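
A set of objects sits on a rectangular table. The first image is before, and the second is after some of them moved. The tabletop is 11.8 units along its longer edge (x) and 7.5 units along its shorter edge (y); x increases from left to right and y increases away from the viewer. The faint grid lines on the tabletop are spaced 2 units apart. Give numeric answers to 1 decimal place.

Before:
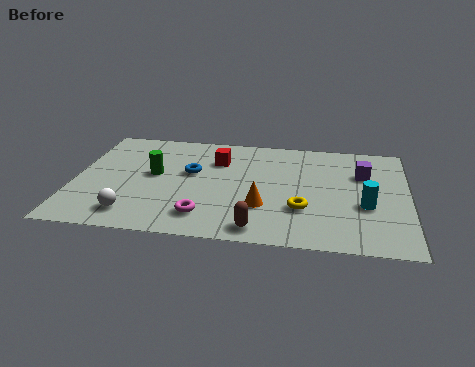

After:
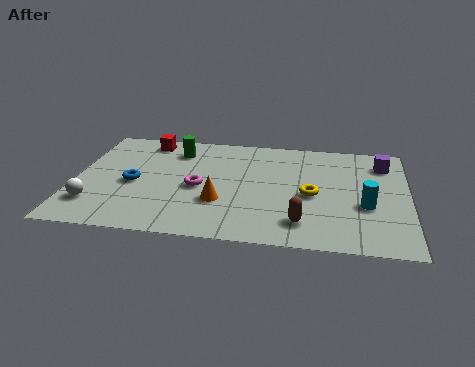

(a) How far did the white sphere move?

1.5

The white sphere moved from about (2.2, 1.3) to (0.8, 1.8), a distance of √(1.4² + 0.5²) ≈ 1.5.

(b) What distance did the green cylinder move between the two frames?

1.9

The green cylinder moved from about (2.8, 4.1) to (3.5, 5.9), a distance of √(0.7² + 1.8²) ≈ 1.9.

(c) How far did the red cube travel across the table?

2.8

From (5.0, 5.4) to (2.4, 6.5), the red cube covered √(2.6² + 1.1²) ≈ 2.8 units.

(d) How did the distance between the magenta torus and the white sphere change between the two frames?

+1.4

They were about 2.5 units apart before and 3.9 after — 1.4 units further apart.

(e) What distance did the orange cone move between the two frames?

1.5

The orange cone moved from about (6.7, 2.4) to (5.2, 2.5), a distance of √(1.5² + 0.1²) ≈ 1.5.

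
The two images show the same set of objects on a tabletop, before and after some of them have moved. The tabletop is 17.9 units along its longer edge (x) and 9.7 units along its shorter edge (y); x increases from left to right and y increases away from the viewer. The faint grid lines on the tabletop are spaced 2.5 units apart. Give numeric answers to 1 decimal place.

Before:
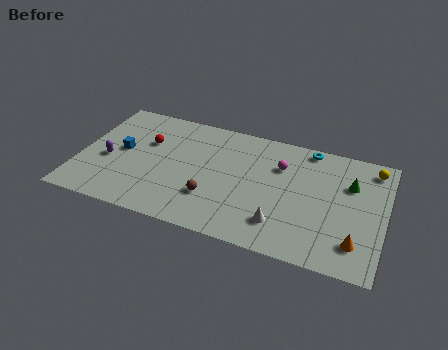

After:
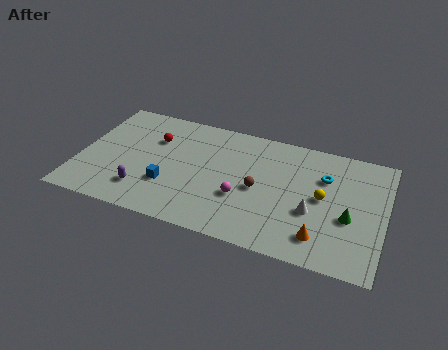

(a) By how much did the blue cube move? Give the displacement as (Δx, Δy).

(3.0, -2.0)

From the two frames, the blue cube sits at roughly (2.4, 5.1) before and (5.4, 3.1) after.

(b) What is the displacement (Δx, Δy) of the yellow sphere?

(-2.7, -3.3)

The yellow sphere was at about (17.0, 8.3) and moved to about (14.3, 5.0).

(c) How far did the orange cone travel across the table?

2.0

The orange cone moved from about (16.4, 2.1) to (14.4, 1.9), a distance of √(2.0² + 0.2²) ≈ 2.0.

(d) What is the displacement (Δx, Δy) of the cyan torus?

(1.1, -2.1)

From the two frames, the cyan torus sits at roughly (13.2, 8.8) before and (14.3, 6.7) after.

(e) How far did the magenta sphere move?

3.9

From (11.7, 6.8) to (9.7, 3.5), the magenta sphere covered √(2.0² + 3.3²) ≈ 3.9 units.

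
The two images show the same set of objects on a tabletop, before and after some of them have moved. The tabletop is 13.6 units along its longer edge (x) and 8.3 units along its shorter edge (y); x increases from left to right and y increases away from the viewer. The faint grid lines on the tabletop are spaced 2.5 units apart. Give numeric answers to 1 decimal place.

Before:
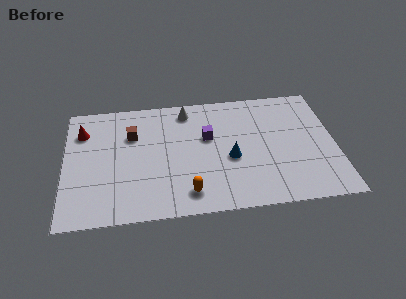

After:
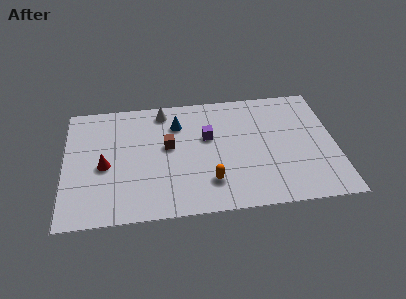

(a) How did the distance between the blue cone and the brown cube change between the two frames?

-3.8

The distance was about 5.4 in the first image and 1.6 in the second, so they moved 3.8 units closer together.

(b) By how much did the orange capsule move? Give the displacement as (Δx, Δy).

(1.1, 0.6)

From the two frames, the orange capsule sits at roughly (6.1, 1.4) before and (7.2, 2.0) after.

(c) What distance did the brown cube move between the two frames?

2.1

From (3.4, 5.7) to (5.2, 4.7), the brown cube covered √(1.8² + 1.0²) ≈ 2.1 units.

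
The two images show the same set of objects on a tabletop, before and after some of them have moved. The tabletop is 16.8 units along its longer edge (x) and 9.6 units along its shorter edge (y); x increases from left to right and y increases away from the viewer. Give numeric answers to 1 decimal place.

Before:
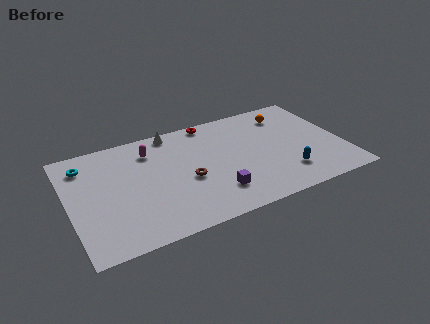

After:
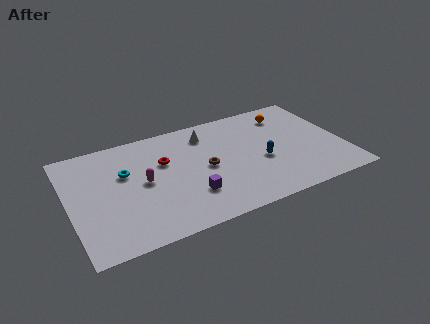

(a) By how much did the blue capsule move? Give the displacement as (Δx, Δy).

(-1.3, 1.7)

The blue capsule started near (13.0, 2.3) and ended near (11.7, 4.0).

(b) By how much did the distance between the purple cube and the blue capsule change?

+0.4

The distance was about 4.4 in the first image and 4.8 in the second, so they moved 0.4 units further apart.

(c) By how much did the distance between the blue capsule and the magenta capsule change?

-2.1

They were about 9.4 units apart before and 7.3 after — 2.1 units closer together.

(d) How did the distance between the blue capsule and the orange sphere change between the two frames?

-1.2

The distance was about 5.5 in the first image and 4.3 in the second, so they moved 1.2 units closer together.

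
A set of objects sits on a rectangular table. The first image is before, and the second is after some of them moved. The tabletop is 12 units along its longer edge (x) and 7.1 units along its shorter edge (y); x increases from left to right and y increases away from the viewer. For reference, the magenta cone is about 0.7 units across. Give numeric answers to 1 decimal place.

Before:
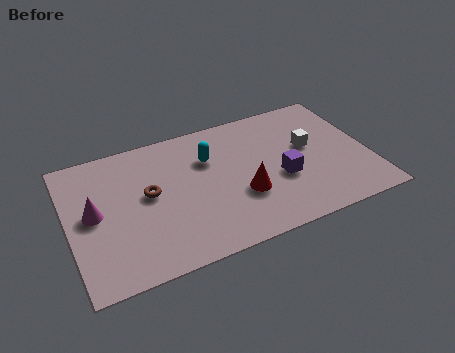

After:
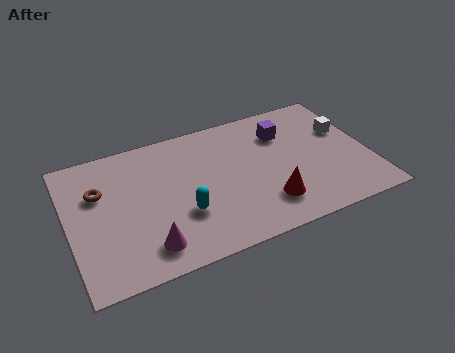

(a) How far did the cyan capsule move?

2.8

From (5.7, 4.9) to (4.4, 2.4), the cyan capsule covered √(1.3² + 2.5²) ≈ 2.8 units.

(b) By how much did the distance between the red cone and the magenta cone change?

-1.1

They were about 5.9 units apart before and 4.8 after — 1.1 units closer together.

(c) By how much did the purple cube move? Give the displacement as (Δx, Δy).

(0.4, 2.4)

The purple cube started near (8.4, 2.8) and ended near (8.8, 5.2).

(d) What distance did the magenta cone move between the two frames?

3.1

The magenta cone was near (1.0, 3.7) before and (2.9, 1.3) after, so it travelled √(1.9² + 2.4²) ≈ 3.1 units.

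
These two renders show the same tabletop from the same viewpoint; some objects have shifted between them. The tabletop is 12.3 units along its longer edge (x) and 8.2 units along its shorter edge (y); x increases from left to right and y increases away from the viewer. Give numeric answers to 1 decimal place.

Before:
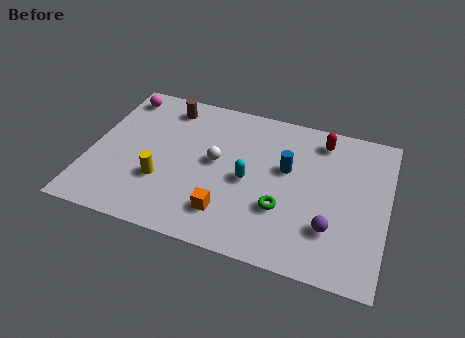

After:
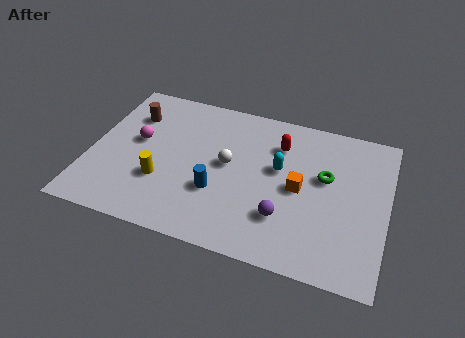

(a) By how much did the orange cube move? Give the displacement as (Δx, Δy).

(2.8, 2.2)

From the two frames, the orange cube sits at roughly (5.9, 1.8) before and (8.7, 4.0) after.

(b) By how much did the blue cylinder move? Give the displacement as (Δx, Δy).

(-2.7, -2.1)

The blue cylinder started near (8.1, 4.9) and ended near (5.4, 2.8).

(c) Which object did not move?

the yellow cylinder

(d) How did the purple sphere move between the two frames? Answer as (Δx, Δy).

(-1.9, 0.0)

The purple sphere started near (10.1, 2.3) and ended near (8.2, 2.3).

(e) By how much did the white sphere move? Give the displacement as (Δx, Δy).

(0.5, 0.0)

From the two frames, the white sphere sits at roughly (5.2, 4.4) before and (5.7, 4.4) after.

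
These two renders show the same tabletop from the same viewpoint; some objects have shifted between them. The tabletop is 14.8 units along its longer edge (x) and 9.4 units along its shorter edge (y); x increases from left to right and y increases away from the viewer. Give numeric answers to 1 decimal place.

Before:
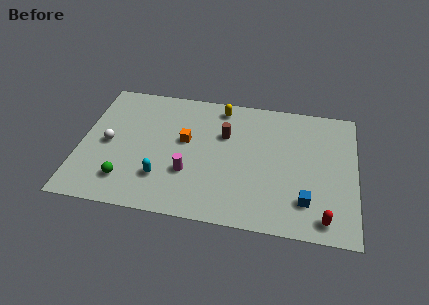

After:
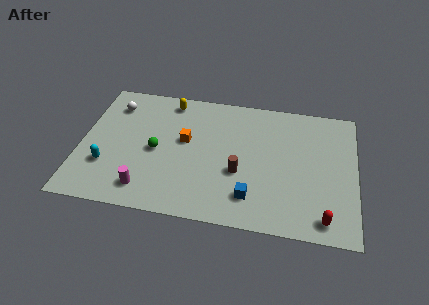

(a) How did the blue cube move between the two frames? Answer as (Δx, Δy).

(-2.9, -0.2)

The blue cube was at about (12.2, 2.2) and moved to about (9.3, 2.0).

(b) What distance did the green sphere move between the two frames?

2.8

The green sphere was near (2.6, 2.0) before and (4.1, 4.4) after, so it travelled √(1.5² + 2.4²) ≈ 2.8 units.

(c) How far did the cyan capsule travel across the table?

3.0

From (4.5, 2.5) to (1.5, 2.9), the cyan capsule covered √(3.0² + 0.4²) ≈ 3.0 units.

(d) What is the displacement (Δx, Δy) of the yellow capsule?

(-2.8, 0.0)

The yellow capsule started near (7.4, 8.2) and ended near (4.6, 8.2).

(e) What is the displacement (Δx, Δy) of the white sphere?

(0.1, 2.9)

The white sphere was at about (1.5, 4.5) and moved to about (1.6, 7.4).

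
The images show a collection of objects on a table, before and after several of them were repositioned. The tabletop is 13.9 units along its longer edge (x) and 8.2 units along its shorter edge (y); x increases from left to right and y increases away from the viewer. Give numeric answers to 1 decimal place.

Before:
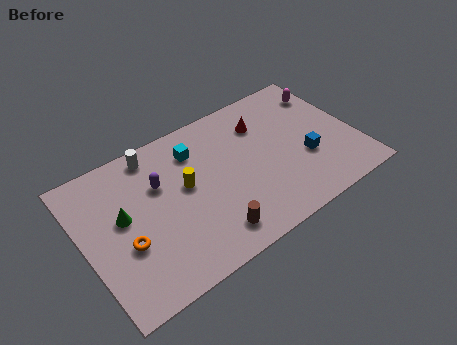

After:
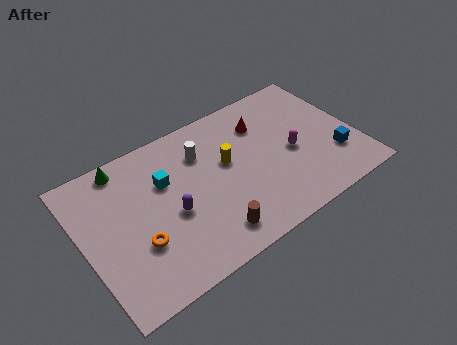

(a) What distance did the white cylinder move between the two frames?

2.6

From (4.0, 7.2) to (6.3, 6.0), the white cylinder covered √(2.3² + 1.2²) ≈ 2.6 units.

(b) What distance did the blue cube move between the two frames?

1.5

The blue cube was near (11.2, 3.0) before and (12.6, 2.4) after, so it travelled √(1.4² + 0.6²) ≈ 1.5 units.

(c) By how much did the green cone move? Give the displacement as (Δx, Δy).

(0.5, 2.7)

The green cone started near (2.0, 4.6) and ended near (2.5, 7.3).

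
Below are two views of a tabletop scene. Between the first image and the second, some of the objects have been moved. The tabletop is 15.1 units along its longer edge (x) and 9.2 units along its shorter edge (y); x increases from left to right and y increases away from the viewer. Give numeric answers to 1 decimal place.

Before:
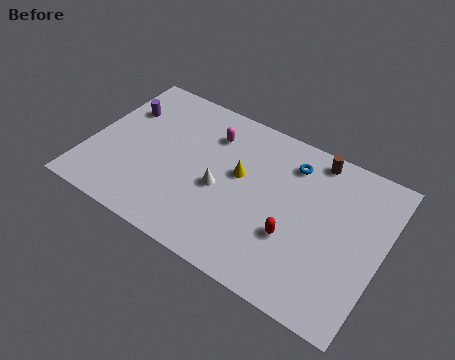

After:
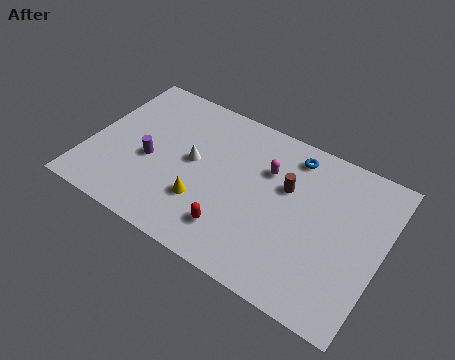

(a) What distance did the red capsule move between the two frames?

3.1

The red capsule was near (10.8, 3.2) before and (7.9, 2.0) after, so it travelled √(2.9² + 1.2²) ≈ 3.1 units.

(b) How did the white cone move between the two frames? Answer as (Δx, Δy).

(-1.6, 0.9)

The white cone was at about (6.9, 4.0) and moved to about (5.3, 4.9).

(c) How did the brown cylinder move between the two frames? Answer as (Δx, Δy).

(-1.1, -2.4)

The brown cylinder was at about (11.2, 8.2) and moved to about (10.1, 5.8).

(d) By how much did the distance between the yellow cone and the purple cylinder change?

-3.3

They were about 6.5 units apart before and 3.2 after — 3.3 units closer together.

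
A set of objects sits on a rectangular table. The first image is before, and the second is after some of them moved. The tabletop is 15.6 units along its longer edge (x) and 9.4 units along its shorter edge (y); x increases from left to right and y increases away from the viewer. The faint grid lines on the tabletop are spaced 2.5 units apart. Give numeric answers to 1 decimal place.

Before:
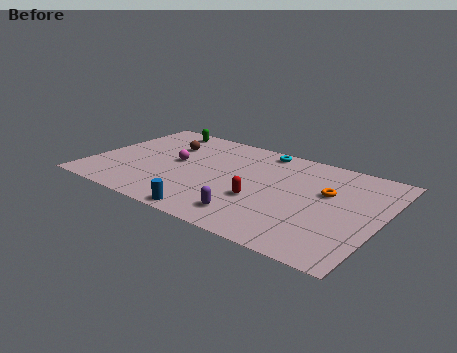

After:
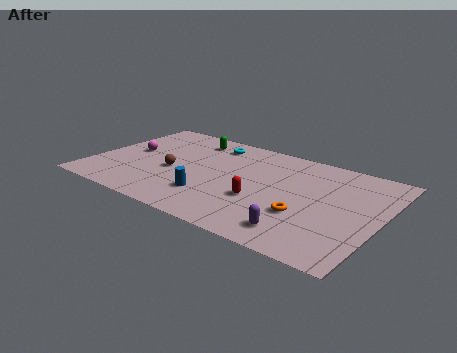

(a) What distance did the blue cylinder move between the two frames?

1.7

The blue cylinder moved from about (7.2, 0.8) to (6.8, 2.5), a distance of √(0.4² + 1.7²) ≈ 1.7.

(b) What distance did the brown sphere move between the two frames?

2.7

From (3.6, 6.6) to (4.4, 4.0), the brown sphere covered √(0.8² + 2.6²) ≈ 2.7 units.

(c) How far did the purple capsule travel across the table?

2.6

From (9.2, 1.7) to (11.8, 1.6), the purple capsule covered √(2.6² + 0.1²) ≈ 2.6 units.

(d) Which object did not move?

the red capsule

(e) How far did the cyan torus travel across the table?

2.8

From (8.6, 8.4) to (5.9, 7.8), the cyan torus covered √(2.7² + 0.6²) ≈ 2.8 units.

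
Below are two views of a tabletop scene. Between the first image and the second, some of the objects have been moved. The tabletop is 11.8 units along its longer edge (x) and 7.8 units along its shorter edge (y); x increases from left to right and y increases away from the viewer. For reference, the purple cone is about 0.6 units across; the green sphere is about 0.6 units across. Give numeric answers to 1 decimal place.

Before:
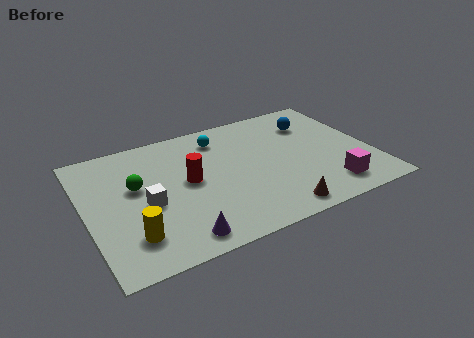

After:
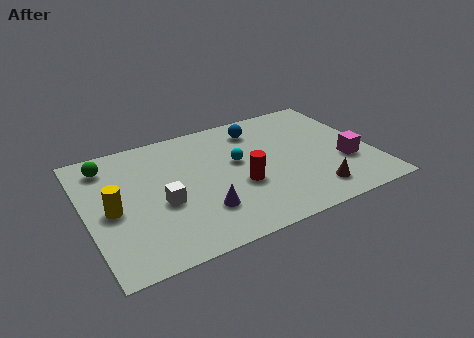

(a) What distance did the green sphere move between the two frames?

2.1

The green sphere was near (2.1, 4.6) before and (1.1, 6.4) after, so it travelled √(1.0² + 1.8²) ≈ 2.1 units.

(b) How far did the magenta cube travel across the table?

1.6

The magenta cube was near (9.7, 1.4) before and (10.6, 2.7) after, so it travelled √(0.9² + 1.3²) ≈ 1.6 units.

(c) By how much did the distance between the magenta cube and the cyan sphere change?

-1.6

The distance was about 6.3 in the first image and 4.7 in the second, so they moved 1.6 units closer together.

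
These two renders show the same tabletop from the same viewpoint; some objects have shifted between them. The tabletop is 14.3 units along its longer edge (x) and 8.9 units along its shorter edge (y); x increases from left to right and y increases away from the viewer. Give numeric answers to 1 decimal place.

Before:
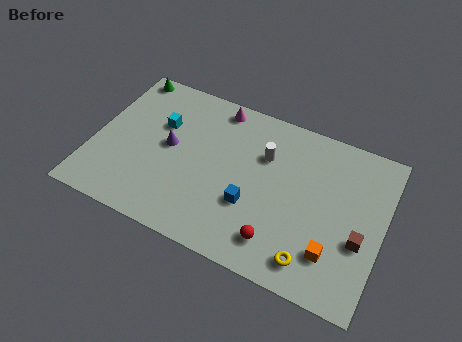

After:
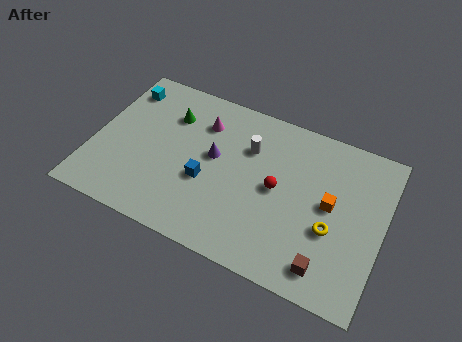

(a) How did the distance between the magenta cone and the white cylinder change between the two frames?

-0.7

They were about 3.2 units apart before and 2.5 after — 0.7 units closer together.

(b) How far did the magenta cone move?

1.3

From (5.7, 7.9) to (5.1, 6.7), the magenta cone covered √(0.6² + 1.2²) ≈ 1.3 units.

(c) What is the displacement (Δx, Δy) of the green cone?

(2.5, -1.6)

From the two frames, the green cone sits at roughly (1.0, 8.1) before and (3.5, 6.5) after.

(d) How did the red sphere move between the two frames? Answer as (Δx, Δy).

(-0.4, 2.8)

The red sphere was at about (9.5, 1.7) and moved to about (9.1, 4.5).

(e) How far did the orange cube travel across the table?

2.5

From (12.1, 2.2) to (11.7, 4.7), the orange cube covered √(0.4² + 2.5²) ≈ 2.5 units.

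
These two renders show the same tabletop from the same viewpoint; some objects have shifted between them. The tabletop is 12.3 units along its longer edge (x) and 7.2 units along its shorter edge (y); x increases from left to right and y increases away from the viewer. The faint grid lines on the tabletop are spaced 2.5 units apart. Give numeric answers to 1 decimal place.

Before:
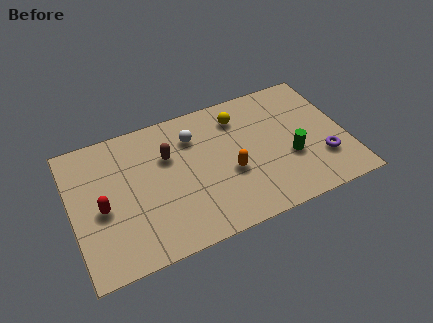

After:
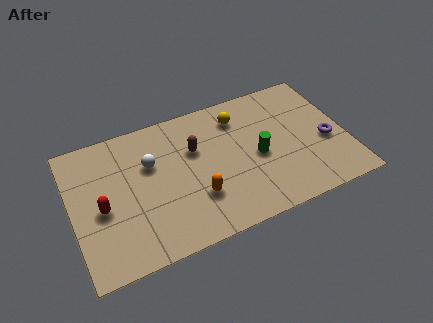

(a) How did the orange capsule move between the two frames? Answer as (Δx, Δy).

(-1.6, -0.7)

The orange capsule started near (7.0, 2.9) and ended near (5.4, 2.2).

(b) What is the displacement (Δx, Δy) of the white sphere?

(-2.0, -0.7)

From the two frames, the white sphere sits at roughly (5.6, 5.4) before and (3.6, 4.7) after.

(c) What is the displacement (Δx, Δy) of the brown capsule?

(1.2, -0.1)

The brown capsule started near (4.4, 4.8) and ended near (5.6, 4.7).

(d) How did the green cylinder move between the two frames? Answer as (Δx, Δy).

(-1.4, 0.6)

The green cylinder started near (9.7, 2.7) and ended near (8.3, 3.3).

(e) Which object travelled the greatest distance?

the white sphere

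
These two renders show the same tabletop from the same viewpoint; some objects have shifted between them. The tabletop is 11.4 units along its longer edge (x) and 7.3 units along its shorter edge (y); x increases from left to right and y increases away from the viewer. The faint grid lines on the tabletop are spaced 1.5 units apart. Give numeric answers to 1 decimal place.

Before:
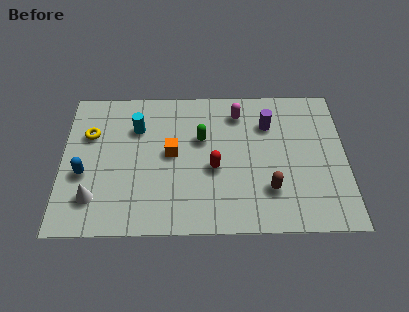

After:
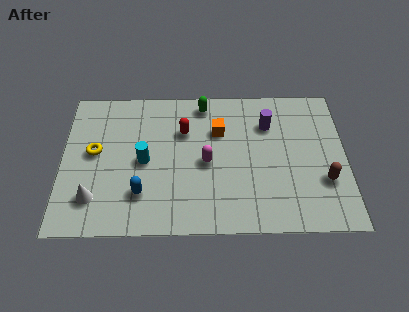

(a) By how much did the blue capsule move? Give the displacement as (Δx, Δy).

(2.3, -1.0)

The blue capsule was at about (0.9, 2.9) and moved to about (3.2, 1.9).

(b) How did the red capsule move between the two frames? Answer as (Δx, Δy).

(-1.2, 1.9)

From the two frames, the red capsule sits at roughly (6.1, 3.1) before and (4.9, 5.0) after.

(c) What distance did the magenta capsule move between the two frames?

2.8

The magenta capsule was near (7.1, 5.9) before and (5.8, 3.4) after, so it travelled √(1.3² + 2.5²) ≈ 2.8 units.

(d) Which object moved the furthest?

the magenta capsule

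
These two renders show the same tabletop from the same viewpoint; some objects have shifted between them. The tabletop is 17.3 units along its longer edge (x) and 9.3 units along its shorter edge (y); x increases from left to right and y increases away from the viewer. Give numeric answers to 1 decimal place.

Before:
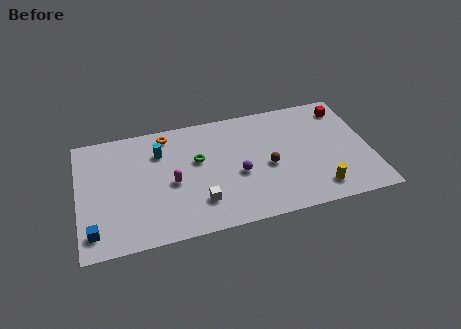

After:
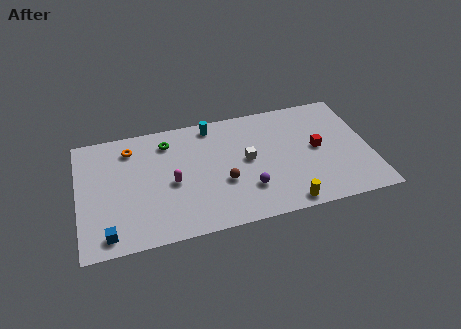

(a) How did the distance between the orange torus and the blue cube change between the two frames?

-1.5

They were about 8.0 units apart before and 6.5 after — 1.5 units closer together.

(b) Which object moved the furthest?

the white cube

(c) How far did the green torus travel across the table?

2.5

The green torus was near (7.1, 5.6) before and (5.4, 7.5) after, so it travelled √(1.7² + 1.9²) ≈ 2.5 units.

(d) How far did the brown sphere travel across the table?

2.8

The brown sphere was near (11.2, 4.1) before and (8.5, 3.5) after, so it travelled √(2.7² + 0.6²) ≈ 2.8 units.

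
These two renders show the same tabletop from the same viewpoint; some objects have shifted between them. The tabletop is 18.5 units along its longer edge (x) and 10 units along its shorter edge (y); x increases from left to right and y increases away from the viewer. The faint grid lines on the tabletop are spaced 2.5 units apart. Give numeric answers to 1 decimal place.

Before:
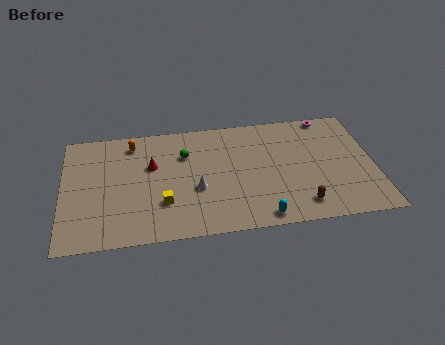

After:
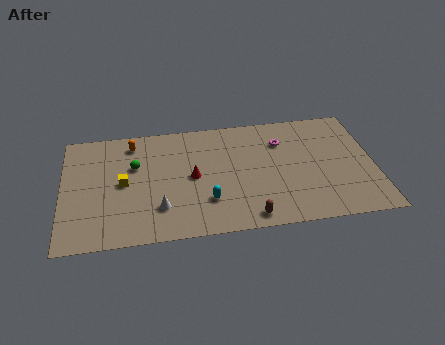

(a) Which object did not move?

the orange capsule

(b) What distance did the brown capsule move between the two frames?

3.2

The brown capsule moved from about (14.0, 1.7) to (10.9, 1.1), a distance of √(3.1² + 0.6²) ≈ 3.2.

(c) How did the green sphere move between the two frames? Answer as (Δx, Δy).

(-3.0, -0.6)

From the two frames, the green sphere sits at roughly (7.3, 7.0) before and (4.3, 6.4) after.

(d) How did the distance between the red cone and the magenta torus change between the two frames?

-5.2

The distance was about 11.1 in the first image and 5.9 in the second, so they moved 5.2 units closer together.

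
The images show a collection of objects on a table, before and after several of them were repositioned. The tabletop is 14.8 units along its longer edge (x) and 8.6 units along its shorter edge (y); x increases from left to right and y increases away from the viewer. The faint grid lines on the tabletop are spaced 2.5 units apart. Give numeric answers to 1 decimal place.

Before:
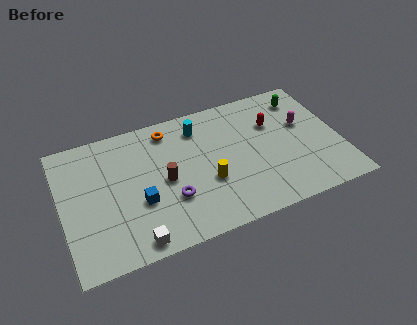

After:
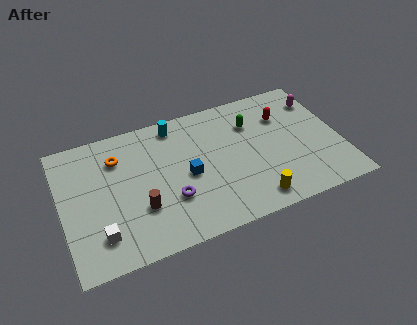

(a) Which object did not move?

the purple torus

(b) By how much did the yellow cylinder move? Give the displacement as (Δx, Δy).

(2.2, -2.0)

The yellow cylinder started near (7.6, 3.2) and ended near (9.8, 1.2).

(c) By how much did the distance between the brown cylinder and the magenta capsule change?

+3.0

Before: roughly 7.7 units apart; after: 10.7. That's 3.0 units further apart.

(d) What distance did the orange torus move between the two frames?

2.9

From (5.9, 7.3) to (3.1, 6.4), the orange torus covered √(2.8² + 0.9²) ≈ 2.9 units.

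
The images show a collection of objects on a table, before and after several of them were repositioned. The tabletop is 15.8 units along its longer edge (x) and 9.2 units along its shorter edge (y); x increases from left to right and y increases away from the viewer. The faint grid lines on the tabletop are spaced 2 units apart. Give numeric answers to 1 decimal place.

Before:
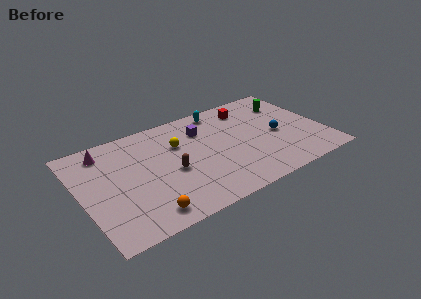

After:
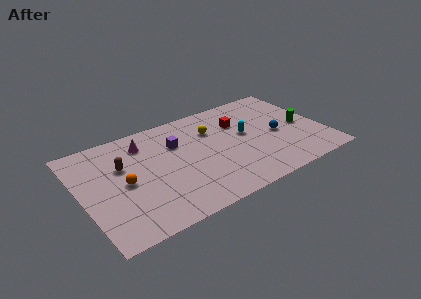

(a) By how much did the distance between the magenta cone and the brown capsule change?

-3.2

The distance was about 5.3 in the first image and 2.1 in the second, so they moved 3.2 units closer together.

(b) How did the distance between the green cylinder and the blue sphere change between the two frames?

-1.3

They were about 3.0 units apart before and 1.7 after — 1.3 units closer together.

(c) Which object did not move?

the blue sphere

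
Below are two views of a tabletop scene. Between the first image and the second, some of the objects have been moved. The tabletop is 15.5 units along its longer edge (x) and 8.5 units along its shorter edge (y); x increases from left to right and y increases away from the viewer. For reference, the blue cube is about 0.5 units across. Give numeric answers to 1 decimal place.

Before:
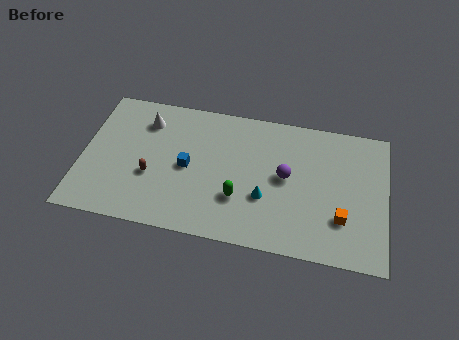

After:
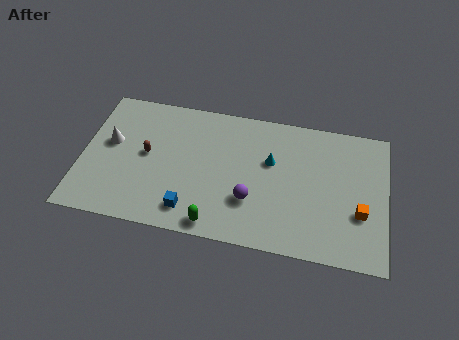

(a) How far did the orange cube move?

1.0

From (13.3, 2.5) to (14.2, 3.0), the orange cube covered √(0.9² + 0.5²) ≈ 1.0 units.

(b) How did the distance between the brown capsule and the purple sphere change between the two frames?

-1.2

Before: roughly 6.9 units apart; after: 5.7. That's 1.2 units closer together.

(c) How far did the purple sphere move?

2.5

The purple sphere was near (10.4, 4.5) before and (8.7, 2.7) after, so it travelled √(1.7² + 1.8²) ≈ 2.5 units.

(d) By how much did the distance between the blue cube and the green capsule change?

-1.6

They were about 3.0 units apart before and 1.4 after — 1.6 units closer together.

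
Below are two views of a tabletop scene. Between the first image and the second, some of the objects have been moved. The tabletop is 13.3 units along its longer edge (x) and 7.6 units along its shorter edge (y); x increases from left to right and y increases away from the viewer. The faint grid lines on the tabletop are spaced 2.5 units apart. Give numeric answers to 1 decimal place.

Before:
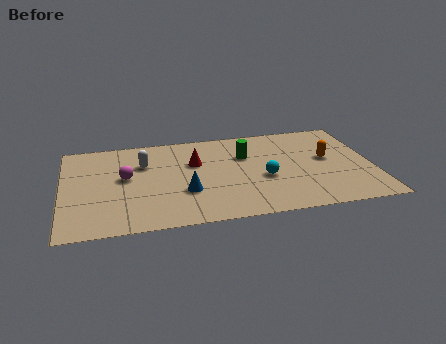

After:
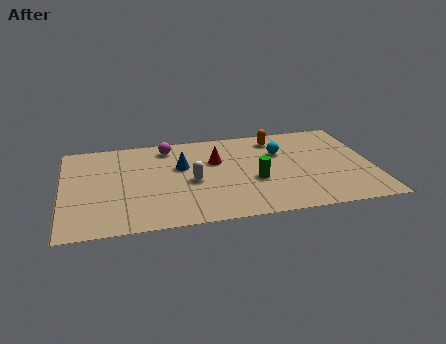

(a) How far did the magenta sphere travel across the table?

2.9

From (2.7, 4.2) to (4.6, 6.4), the magenta sphere covered √(1.9² + 2.2²) ≈ 2.9 units.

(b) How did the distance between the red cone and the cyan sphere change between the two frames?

-0.6

They were about 3.4 units apart before and 2.8 after — 0.6 units closer together.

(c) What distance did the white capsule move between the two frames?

2.7

The white capsule moved from about (3.5, 5.2) to (5.5, 3.4), a distance of √(2.0² + 1.8²) ≈ 2.7.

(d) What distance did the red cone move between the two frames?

0.9

The red cone moved from about (5.7, 4.9) to (6.6, 4.9), a distance of √(0.9² + 0.0²) ≈ 0.9.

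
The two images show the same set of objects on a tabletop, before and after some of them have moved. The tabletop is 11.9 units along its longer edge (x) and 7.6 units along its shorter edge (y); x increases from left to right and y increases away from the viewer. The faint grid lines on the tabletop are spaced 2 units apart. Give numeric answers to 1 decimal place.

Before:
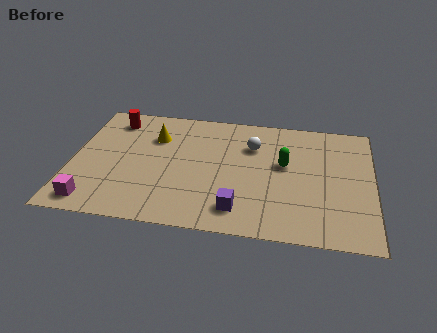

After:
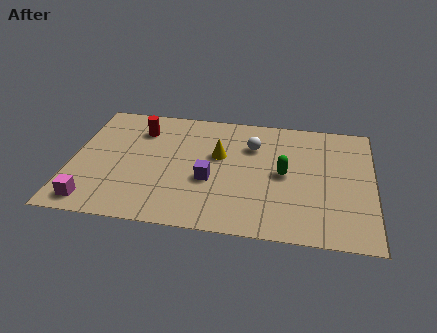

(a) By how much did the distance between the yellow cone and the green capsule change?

-2.6

They were about 5.3 units apart before and 2.7 after — 2.6 units closer together.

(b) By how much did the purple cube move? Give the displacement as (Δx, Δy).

(-1.2, 1.6)

The purple cube was at about (6.7, 1.4) and moved to about (5.5, 3.0).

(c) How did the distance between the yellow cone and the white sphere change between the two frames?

-2.4

Before: roughly 3.9 units apart; after: 1.5. That's 2.4 units closer together.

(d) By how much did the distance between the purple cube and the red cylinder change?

-3.1

They were about 7.1 units apart before and 4.0 after — 3.1 units closer together.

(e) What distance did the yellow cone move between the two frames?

2.7

From (3.2, 5.4) to (5.8, 4.6), the yellow cone covered √(2.6² + 0.8²) ≈ 2.7 units.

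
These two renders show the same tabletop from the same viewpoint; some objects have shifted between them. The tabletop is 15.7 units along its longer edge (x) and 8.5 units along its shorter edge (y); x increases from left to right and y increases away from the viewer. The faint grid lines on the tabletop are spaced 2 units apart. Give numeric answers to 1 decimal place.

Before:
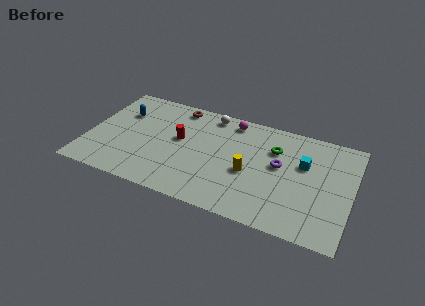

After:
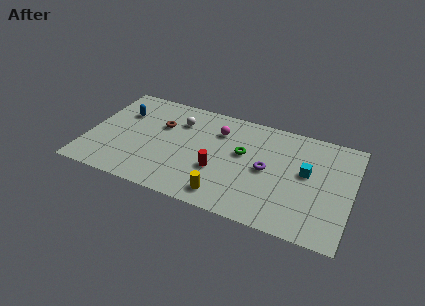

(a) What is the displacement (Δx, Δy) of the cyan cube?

(0.2, -0.6)

From the two frames, the cyan cube sits at roughly (12.8, 5.4) before and (13.0, 4.8) after.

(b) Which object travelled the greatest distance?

the red cylinder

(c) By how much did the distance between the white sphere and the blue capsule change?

-2.0

The distance was about 5.4 in the first image and 3.4 in the second, so they moved 2.0 units closer together.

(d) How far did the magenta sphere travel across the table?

1.3

The magenta sphere moved from about (8.3, 7.4) to (7.6, 6.3), a distance of √(0.7² + 1.1²) ≈ 1.3.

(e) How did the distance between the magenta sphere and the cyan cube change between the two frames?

+0.7

Before: roughly 4.9 units apart; after: 5.6. That's 0.7 units further apart.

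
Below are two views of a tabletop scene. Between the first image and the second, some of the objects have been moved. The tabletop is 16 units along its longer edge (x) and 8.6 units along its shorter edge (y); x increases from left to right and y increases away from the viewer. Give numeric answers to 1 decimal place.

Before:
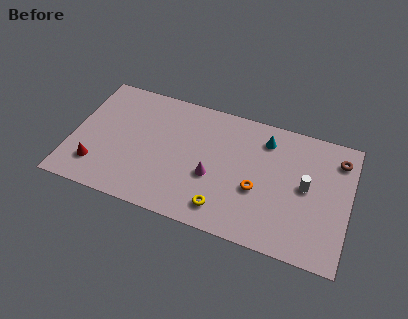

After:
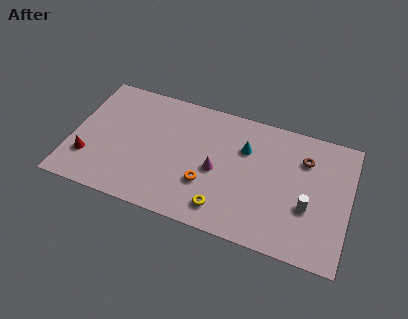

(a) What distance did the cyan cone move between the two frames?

1.5

The cyan cone moved from about (11.0, 6.9) to (9.9, 5.9), a distance of √(1.1² + 1.0²) ≈ 1.5.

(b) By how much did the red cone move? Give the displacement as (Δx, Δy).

(-0.5, 0.4)

The red cone started near (1.6, 2.0) and ended near (1.1, 2.4).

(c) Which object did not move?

the yellow torus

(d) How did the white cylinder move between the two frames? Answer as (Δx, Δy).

(0.2, -1.3)

The white cylinder started near (13.5, 4.5) and ended near (13.7, 3.2).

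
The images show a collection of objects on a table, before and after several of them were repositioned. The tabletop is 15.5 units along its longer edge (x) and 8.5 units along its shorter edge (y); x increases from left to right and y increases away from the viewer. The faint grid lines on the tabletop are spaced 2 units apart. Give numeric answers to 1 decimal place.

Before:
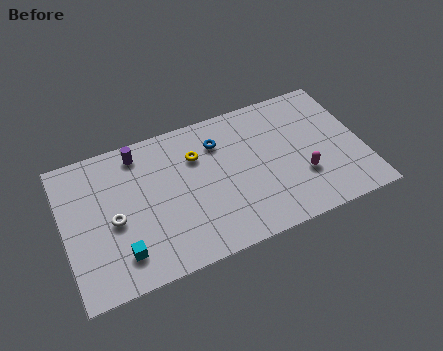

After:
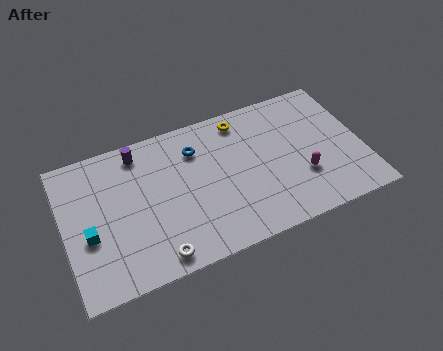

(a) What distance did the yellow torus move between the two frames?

2.8

The yellow torus was near (7.0, 6.0) before and (9.5, 7.3) after, so it travelled √(2.5² + 1.3²) ≈ 2.8 units.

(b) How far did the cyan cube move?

2.2

From (2.7, 1.8) to (1.2, 3.4), the cyan cube covered √(1.5² + 1.6²) ≈ 2.2 units.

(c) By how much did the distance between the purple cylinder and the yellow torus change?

+2.2

The distance was about 3.2 in the first image and 5.4 in the second, so they moved 2.2 units further apart.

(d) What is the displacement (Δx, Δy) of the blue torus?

(-1.2, 0.0)

The blue torus started near (8.2, 6.4) and ended near (7.0, 6.4).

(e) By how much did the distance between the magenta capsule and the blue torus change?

+0.9

They were about 5.4 units apart before and 6.3 after — 0.9 units further apart.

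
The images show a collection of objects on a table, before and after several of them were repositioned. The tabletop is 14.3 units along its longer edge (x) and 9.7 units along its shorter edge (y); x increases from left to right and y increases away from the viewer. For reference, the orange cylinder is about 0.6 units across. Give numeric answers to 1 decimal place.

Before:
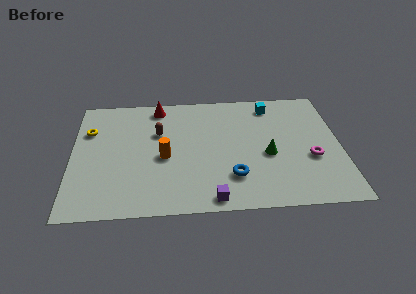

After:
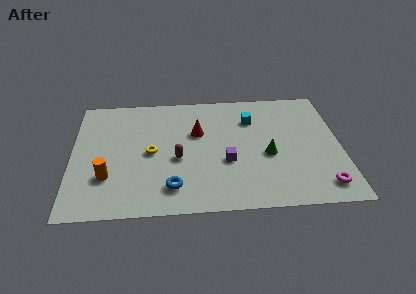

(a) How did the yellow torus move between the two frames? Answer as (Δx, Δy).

(3.3, -2.0)

From the two frames, the yellow torus sits at roughly (0.9, 6.7) before and (4.2, 4.7) after.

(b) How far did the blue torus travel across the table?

3.3

The blue torus moved from about (8.5, 2.5) to (5.3, 1.9), a distance of √(3.2² + 0.6²) ≈ 3.3.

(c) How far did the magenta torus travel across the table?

2.3

The magenta torus moved from about (12.7, 3.7) to (13.2, 1.5), a distance of √(0.5² + 2.2²) ≈ 2.3.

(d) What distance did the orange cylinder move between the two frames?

3.3

The orange cylinder was near (4.9, 4.3) before and (1.9, 2.9) after, so it travelled √(3.0² + 1.4²) ≈ 3.3 units.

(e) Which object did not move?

the green cone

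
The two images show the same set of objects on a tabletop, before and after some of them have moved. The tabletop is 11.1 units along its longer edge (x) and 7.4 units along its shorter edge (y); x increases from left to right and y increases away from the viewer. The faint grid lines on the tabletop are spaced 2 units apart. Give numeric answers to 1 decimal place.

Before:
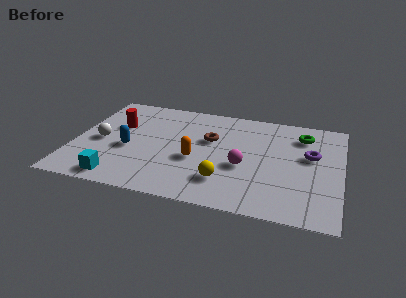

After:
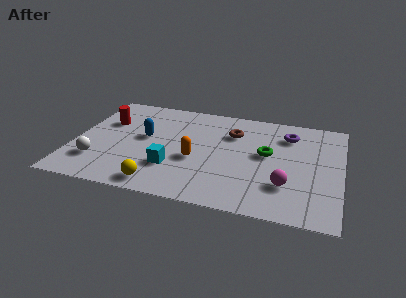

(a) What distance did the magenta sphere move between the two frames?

2.0

The magenta sphere was near (7.1, 3.0) before and (8.9, 2.1) after, so it travelled √(1.8² + 0.9²) ≈ 2.0 units.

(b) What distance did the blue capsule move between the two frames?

1.2

The blue capsule was near (2.3, 3.1) before and (2.9, 4.1) after, so it travelled √(0.6² + 1.0²) ≈ 1.2 units.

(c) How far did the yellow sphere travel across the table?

2.8

The yellow sphere moved from about (6.4, 1.8) to (3.8, 0.9), a distance of √(2.6² + 0.9²) ≈ 2.8.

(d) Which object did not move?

the orange capsule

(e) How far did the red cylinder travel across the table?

0.5

From (1.7, 4.7) to (1.2, 4.9), the red cylinder covered √(0.5² + 0.2²) ≈ 0.5 units.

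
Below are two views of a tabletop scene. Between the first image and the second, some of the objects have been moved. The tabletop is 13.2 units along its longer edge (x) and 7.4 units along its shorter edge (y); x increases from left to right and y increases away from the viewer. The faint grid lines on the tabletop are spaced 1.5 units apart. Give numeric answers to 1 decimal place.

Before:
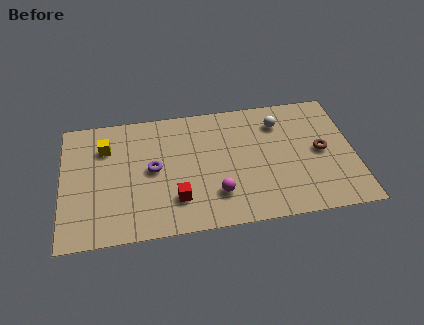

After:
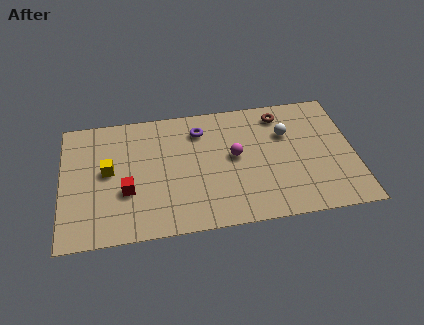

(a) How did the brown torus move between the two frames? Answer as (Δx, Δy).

(-1.7, 2.5)

The brown torus started near (11.7, 3.7) and ended near (10.0, 6.2).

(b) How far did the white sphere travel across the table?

0.8

The white sphere moved from about (9.9, 5.7) to (10.2, 5.0), a distance of √(0.3² + 0.7²) ≈ 0.8.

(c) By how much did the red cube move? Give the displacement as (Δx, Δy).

(-2.2, 0.8)

The red cube was at about (5.1, 1.9) and moved to about (2.9, 2.7).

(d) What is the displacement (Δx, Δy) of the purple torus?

(2.2, 2.0)

The purple torus started near (4.1, 3.8) and ended near (6.3, 5.8).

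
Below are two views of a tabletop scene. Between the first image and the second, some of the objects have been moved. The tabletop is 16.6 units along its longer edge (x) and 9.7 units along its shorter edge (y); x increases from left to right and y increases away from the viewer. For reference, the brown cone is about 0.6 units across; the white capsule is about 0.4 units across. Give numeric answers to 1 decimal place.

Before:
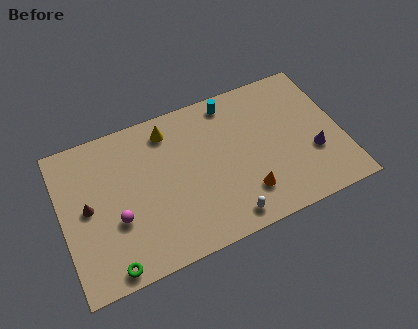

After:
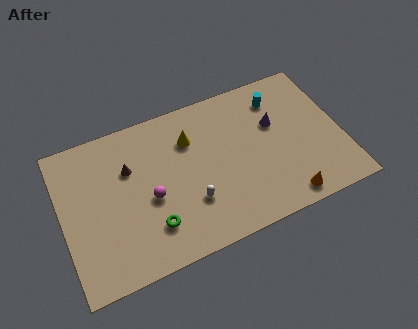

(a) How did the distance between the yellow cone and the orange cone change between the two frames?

+0.7

They were about 7.0 units apart before and 7.7 after — 0.7 units further apart.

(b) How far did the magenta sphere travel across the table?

2.1

From (3.1, 3.6) to (5.1, 4.2), the magenta sphere covered √(2.0² + 0.6²) ≈ 2.1 units.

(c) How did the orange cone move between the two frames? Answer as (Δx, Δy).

(2.2, -1.2)

From the two frames, the orange cone sits at roughly (10.6, 2.3) before and (12.8, 1.1) after.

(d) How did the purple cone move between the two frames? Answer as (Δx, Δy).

(-2.0, 2.7)

The purple cone was at about (14.8, 3.4) and moved to about (12.8, 6.1).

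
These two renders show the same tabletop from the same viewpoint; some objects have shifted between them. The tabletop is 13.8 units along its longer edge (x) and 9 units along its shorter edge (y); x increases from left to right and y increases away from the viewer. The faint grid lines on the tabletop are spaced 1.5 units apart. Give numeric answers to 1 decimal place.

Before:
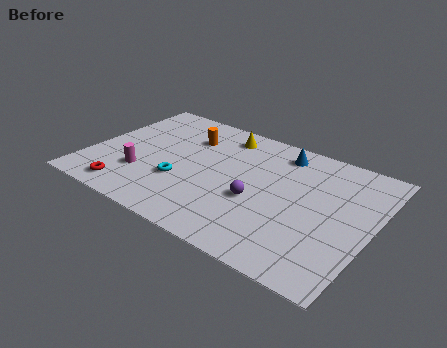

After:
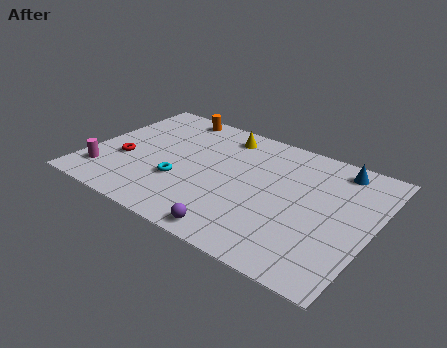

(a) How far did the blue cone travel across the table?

2.8

The blue cone was near (8.9, 7.6) before and (11.7, 7.8) after, so it travelled √(2.8² + 0.2²) ≈ 2.8 units.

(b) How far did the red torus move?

2.3

The red torus was near (2.4, 1.2) before and (1.8, 3.4) after, so it travelled √(0.6² + 2.2²) ≈ 2.3 units.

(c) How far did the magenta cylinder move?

1.9

From (2.8, 2.7) to (1.1, 1.9), the magenta cylinder covered √(1.7² + 0.8²) ≈ 1.9 units.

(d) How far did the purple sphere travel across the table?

2.7

The purple sphere was near (8.4, 3.6) before and (7.9, 0.9) after, so it travelled √(0.5² + 2.7²) ≈ 2.7 units.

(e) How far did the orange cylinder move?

1.9

The orange cylinder moved from about (4.4, 6.6) to (3.3, 8.1), a distance of √(1.1² + 1.5²) ≈ 1.9.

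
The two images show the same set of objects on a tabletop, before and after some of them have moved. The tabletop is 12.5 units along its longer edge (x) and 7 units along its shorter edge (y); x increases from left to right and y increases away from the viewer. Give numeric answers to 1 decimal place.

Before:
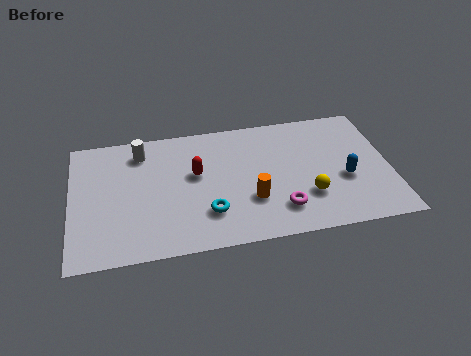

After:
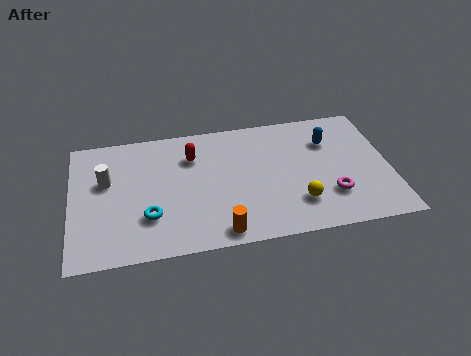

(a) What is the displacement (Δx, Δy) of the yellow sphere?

(-0.4, -0.3)

From the two frames, the yellow sphere sits at roughly (9.2, 2.1) before and (8.8, 1.8) after.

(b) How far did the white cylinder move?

2.0

From (2.8, 5.7) to (1.4, 4.3), the white cylinder covered √(1.4² + 1.4²) ≈ 2.0 units.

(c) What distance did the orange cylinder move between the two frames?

2.0

The orange cylinder was near (7.0, 2.3) before and (5.7, 0.8) after, so it travelled √(1.3² + 1.5²) ≈ 2.0 units.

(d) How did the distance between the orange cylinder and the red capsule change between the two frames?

+1.6

The distance was about 2.8 in the first image and 4.4 in the second, so they moved 1.6 units further apart.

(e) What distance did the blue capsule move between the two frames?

2.3

The blue capsule was near (10.7, 2.8) before and (10.2, 5.0) after, so it travelled √(0.5² + 2.2²) ≈ 2.3 units.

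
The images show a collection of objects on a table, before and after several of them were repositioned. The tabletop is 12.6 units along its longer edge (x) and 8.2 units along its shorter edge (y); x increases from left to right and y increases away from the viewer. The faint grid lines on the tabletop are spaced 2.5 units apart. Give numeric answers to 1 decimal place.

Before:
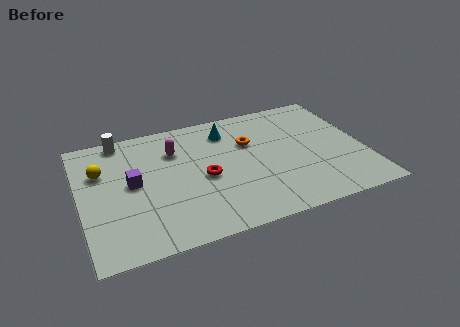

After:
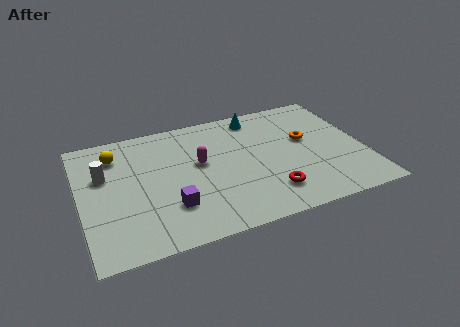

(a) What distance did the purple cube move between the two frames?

2.5

The purple cube was near (2.3, 4.3) before and (3.8, 2.3) after, so it travelled √(1.5² + 2.0²) ≈ 2.5 units.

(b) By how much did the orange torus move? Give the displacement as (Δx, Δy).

(2.5, -0.6)

The orange torus started near (7.6, 5.4) and ended near (10.1, 4.8).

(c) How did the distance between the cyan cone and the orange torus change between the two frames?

+1.6

They were about 1.4 units apart before and 3.0 after — 1.6 units further apart.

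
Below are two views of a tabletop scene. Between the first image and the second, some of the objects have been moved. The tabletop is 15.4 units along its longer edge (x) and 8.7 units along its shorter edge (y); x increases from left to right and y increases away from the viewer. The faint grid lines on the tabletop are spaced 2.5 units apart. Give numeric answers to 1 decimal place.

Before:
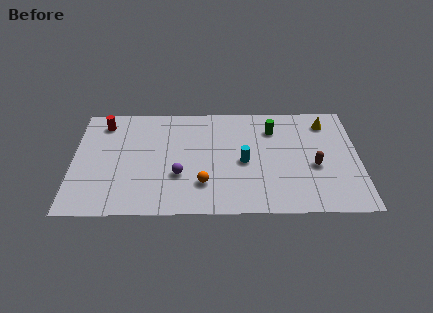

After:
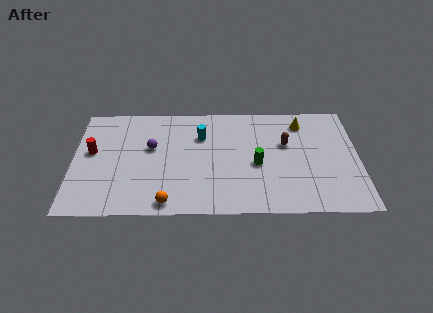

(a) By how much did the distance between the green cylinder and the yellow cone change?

+1.2

The distance was about 2.9 in the first image and 4.1 in the second, so they moved 1.2 units further apart.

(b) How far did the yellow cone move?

1.3

The yellow cone moved from about (13.7, 7.1) to (12.4, 7.1), a distance of √(1.3² + 0.0²) ≈ 1.3.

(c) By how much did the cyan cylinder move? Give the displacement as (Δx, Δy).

(-2.3, 2.1)

The cyan cylinder started near (9.2, 4.0) and ended near (6.9, 6.1).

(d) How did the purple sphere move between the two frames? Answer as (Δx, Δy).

(-1.5, 2.2)

The purple sphere started near (5.7, 3.0) and ended near (4.2, 5.2).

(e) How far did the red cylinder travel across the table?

2.4

The red cylinder moved from about (1.6, 7.2) to (1.0, 4.9), a distance of √(0.6² + 2.3²) ≈ 2.4.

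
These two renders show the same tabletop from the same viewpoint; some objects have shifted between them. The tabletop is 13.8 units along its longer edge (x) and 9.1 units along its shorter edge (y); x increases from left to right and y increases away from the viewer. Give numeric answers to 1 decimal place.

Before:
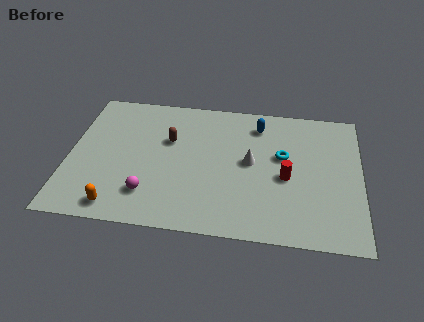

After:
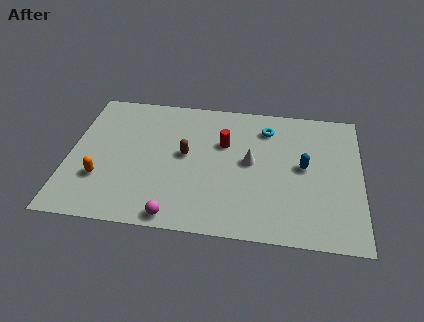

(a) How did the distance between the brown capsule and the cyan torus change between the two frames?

-1.0

The distance was about 5.4 in the first image and 4.4 in the second, so they moved 1.0 units closer together.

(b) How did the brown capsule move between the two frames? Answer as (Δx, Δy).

(0.8, -0.9)

The brown capsule was at about (4.7, 5.8) and moved to about (5.5, 4.9).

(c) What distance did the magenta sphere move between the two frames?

1.8

The magenta sphere was near (3.9, 2.1) before and (5.2, 0.8) after, so it travelled √(1.3² + 1.3²) ≈ 1.8 units.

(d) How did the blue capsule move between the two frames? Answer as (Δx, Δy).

(2.2, -2.6)

From the two frames, the blue capsule sits at roughly (8.9, 7.4) before and (11.1, 4.8) after.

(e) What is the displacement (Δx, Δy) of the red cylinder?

(-3.0, 1.9)

From the two frames, the red cylinder sits at roughly (10.3, 4.0) before and (7.3, 5.9) after.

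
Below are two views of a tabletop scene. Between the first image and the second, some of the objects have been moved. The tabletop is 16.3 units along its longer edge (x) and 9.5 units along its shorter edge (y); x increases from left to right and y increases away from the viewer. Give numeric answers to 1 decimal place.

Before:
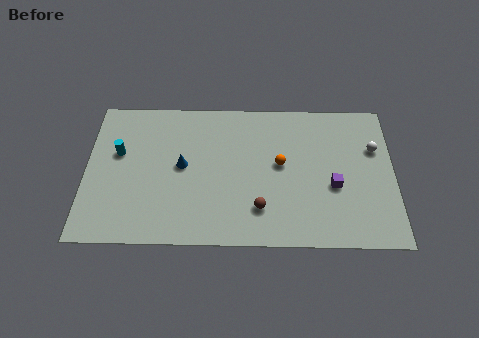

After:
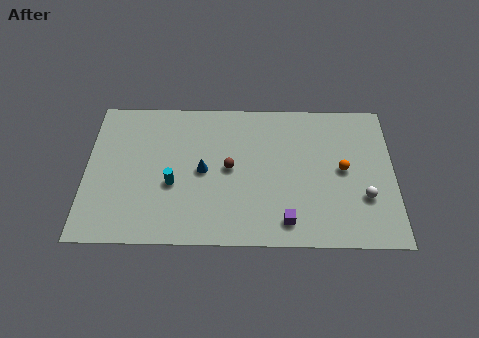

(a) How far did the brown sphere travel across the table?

3.1

The brown sphere was near (9.2, 2.3) before and (7.6, 4.9) after, so it travelled √(1.6² + 2.6²) ≈ 3.1 units.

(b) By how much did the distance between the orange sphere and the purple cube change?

+1.4

The distance was about 3.1 in the first image and 4.5 in the second, so they moved 1.4 units further apart.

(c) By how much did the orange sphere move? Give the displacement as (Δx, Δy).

(3.3, -0.3)

The orange sphere was at about (10.3, 5.2) and moved to about (13.6, 4.9).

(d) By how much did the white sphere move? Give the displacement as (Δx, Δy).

(-0.6, -3.2)

The white sphere started near (15.3, 6.3) and ended near (14.7, 3.1).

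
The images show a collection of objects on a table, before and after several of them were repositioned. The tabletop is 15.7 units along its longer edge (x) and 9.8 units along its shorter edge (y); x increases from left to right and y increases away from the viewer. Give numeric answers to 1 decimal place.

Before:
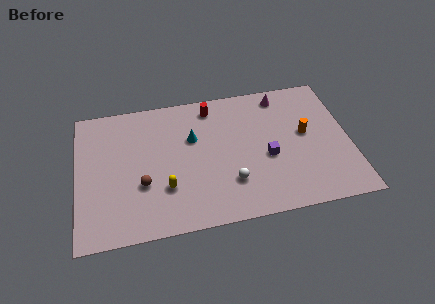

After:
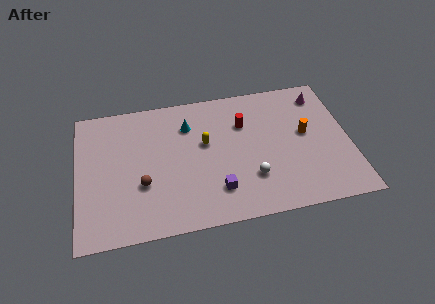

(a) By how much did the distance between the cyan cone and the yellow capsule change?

-2.0

They were about 3.7 units apart before and 1.7 after — 2.0 units closer together.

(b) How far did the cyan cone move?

1.0

The cyan cone was near (6.7, 6.3) before and (6.5, 7.3) after, so it travelled √(0.2² + 1.0²) ≈ 1.0 units.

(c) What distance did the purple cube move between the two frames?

3.5

The purple cube was near (10.9, 4.1) before and (7.9, 2.3) after, so it travelled √(3.0² + 1.8²) ≈ 3.5 units.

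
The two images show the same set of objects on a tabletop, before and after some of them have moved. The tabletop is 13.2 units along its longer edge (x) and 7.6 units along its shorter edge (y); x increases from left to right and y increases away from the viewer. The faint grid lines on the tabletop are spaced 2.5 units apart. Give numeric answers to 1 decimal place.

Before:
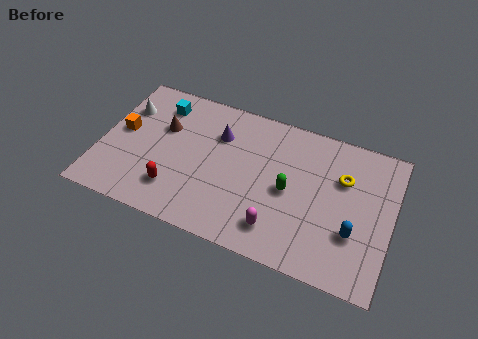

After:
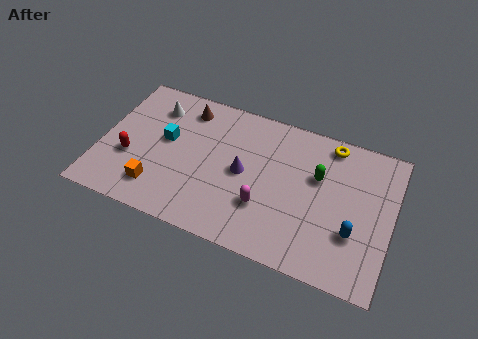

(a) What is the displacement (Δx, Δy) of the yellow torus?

(-0.7, 1.6)

The yellow torus started near (10.9, 5.1) and ended near (10.2, 6.7).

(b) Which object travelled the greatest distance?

the orange cube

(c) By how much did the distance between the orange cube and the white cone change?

+3.0

They were about 1.3 units apart before and 4.3 after — 3.0 units further apart.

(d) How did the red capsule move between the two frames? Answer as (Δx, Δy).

(-2.2, 1.0)

The red capsule was at about (3.6, 1.8) and moved to about (1.4, 2.8).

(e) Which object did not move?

the blue capsule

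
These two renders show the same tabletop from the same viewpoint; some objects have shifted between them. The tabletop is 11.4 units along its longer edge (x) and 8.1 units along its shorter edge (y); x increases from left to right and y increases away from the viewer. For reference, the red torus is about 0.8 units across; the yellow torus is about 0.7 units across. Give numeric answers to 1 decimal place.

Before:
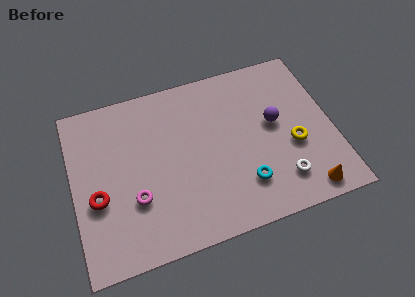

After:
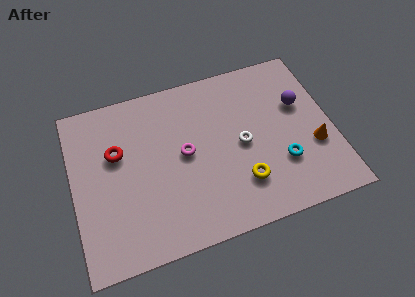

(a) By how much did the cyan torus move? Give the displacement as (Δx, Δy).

(1.7, 0.5)

The cyan torus was at about (7.3, 2.0) and moved to about (9.0, 2.5).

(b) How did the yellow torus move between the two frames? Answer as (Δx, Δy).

(-2.4, -1.1)

The yellow torus started near (9.6, 3.2) and ended near (7.2, 2.1).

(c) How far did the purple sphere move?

1.3

The purple sphere was near (8.9, 4.5) before and (10.1, 5.1) after, so it travelled √(1.2² + 0.6²) ≈ 1.3 units.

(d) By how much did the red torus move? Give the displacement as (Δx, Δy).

(1.0, 1.9)

From the two frames, the red torus sits at roughly (1.0, 3.2) before and (2.0, 5.1) after.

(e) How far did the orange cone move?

2.1

The orange cone moved from about (9.9, 0.9) to (10.5, 2.9), a distance of √(0.6² + 2.0²) ≈ 2.1.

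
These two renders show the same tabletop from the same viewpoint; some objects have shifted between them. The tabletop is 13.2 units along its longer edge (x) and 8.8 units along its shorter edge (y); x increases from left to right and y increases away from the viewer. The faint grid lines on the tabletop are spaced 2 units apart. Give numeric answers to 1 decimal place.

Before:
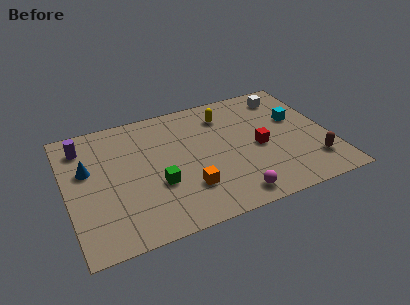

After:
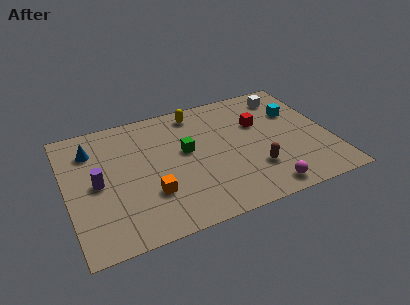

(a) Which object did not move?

the white cube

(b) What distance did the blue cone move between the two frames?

1.3

The blue cone moved from about (1.1, 5.4) to (1.4, 6.7), a distance of √(0.3² + 1.3²) ≈ 1.3.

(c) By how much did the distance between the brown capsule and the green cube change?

-3.7

The distance was about 7.8 in the first image and 4.1 in the second, so they moved 3.7 units closer together.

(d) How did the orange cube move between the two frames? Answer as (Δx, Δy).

(-1.8, 0.3)

From the two frames, the orange cube sits at roughly (5.8, 2.4) before and (4.0, 2.7) after.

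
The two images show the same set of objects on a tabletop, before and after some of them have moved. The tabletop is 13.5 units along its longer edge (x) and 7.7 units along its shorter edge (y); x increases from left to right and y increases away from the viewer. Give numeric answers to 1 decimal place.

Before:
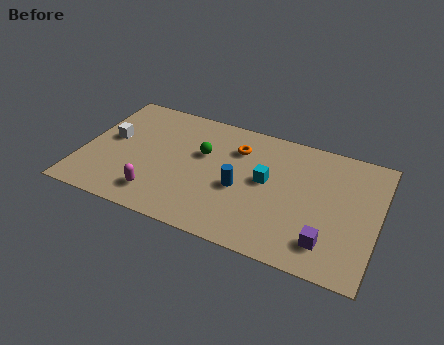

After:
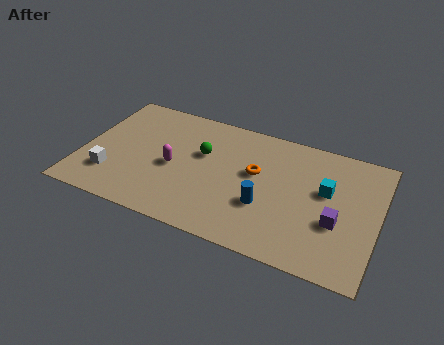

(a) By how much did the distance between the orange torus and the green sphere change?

+0.8

The distance was about 1.7 in the first image and 2.5 in the second, so they moved 0.8 units further apart.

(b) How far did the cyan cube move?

2.7

The cyan cube was near (8.4, 4.2) before and (11.1, 4.6) after, so it travelled √(2.7² + 0.4²) ≈ 2.7 units.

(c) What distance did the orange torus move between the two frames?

1.6

The orange torus was near (6.9, 5.7) before and (7.9, 4.5) after, so it travelled √(1.0² + 1.2²) ≈ 1.6 units.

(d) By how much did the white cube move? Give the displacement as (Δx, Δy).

(0.3, -2.3)

The white cube was at about (1.2, 4.3) and moved to about (1.5, 2.0).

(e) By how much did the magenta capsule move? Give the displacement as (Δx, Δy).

(0.5, 2.0)

From the two frames, the magenta capsule sits at roughly (3.7, 1.5) before and (4.2, 3.5) after.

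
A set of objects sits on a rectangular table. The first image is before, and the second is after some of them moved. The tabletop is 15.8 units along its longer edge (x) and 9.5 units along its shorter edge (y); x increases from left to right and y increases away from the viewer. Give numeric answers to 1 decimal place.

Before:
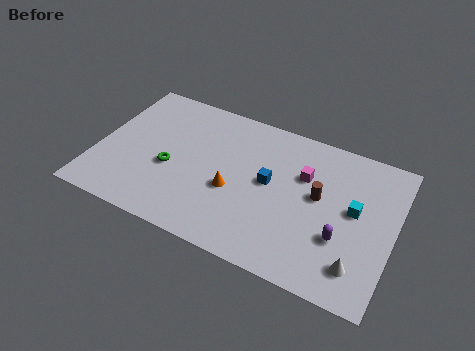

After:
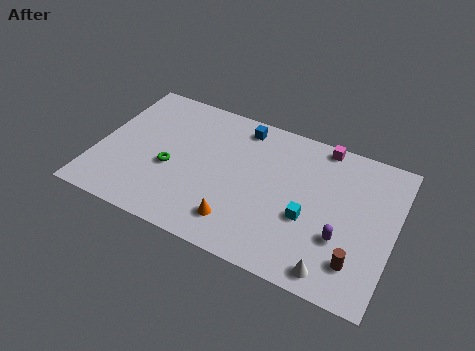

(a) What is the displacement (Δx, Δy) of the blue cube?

(-1.9, 3.1)

From the two frames, the blue cube sits at roughly (9.2, 5.1) before and (7.3, 8.2) after.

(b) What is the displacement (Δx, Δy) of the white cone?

(-1.2, -0.8)

The white cone was at about (14.2, 1.9) and moved to about (13.0, 1.1).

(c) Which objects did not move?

the purple capsule and the green torus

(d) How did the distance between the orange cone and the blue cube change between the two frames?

+4.1

They were about 2.2 units apart before and 6.3 after — 4.1 units further apart.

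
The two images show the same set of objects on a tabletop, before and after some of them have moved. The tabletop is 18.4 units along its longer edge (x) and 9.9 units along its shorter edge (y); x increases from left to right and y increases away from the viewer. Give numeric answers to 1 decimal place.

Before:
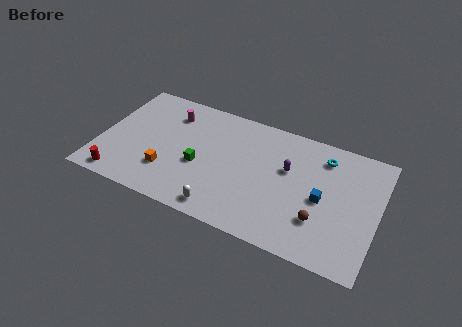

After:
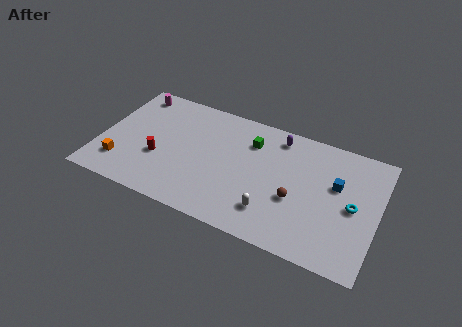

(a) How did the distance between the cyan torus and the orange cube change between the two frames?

+4.2

They were about 11.2 units apart before and 15.4 after — 4.2 units further apart.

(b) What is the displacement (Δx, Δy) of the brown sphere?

(-1.7, 1.0)

The brown sphere started near (14.8, 2.9) and ended near (13.1, 3.9).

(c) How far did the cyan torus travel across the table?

3.9

The cyan torus was near (14.6, 8.0) before and (16.8, 4.8) after, so it travelled √(2.2² + 3.2²) ≈ 3.9 units.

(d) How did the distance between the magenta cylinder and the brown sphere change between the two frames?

+0.9

The distance was about 11.5 in the first image and 12.4 in the second, so they moved 0.9 units further apart.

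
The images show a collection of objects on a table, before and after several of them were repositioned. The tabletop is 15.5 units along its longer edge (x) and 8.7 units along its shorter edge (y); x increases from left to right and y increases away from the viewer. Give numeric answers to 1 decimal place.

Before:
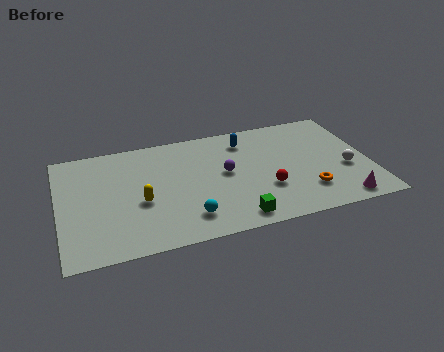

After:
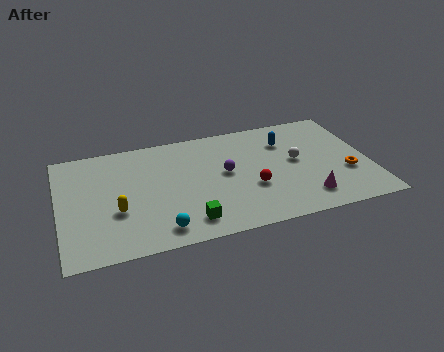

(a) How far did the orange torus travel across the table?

2.3

The orange torus moved from about (12.2, 2.2) to (14.3, 3.1), a distance of √(2.1² + 0.9²) ≈ 2.3.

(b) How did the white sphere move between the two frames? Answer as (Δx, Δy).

(-2.4, 1.3)

The white sphere started near (14.3, 3.4) and ended near (11.9, 4.7).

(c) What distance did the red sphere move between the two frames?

0.8

The red sphere moved from about (10.2, 2.9) to (9.5, 3.2), a distance of √(0.7² + 0.3²) ≈ 0.8.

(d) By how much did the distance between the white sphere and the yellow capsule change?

-1.1

They were about 10.3 units apart before and 9.2 after — 1.1 units closer together.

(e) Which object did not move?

the purple sphere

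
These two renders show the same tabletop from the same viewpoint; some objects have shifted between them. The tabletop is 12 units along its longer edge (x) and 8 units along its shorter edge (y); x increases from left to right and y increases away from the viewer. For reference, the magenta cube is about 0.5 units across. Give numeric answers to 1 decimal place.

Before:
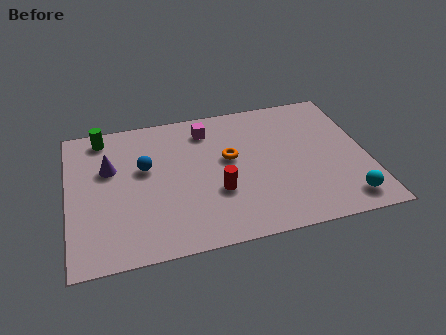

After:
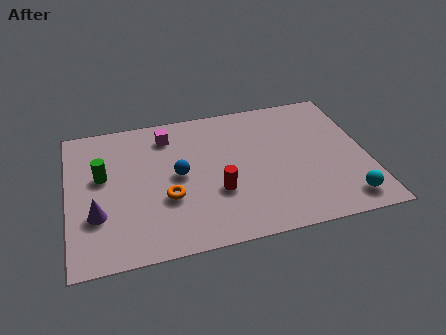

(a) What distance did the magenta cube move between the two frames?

1.6

The magenta cube was near (5.7, 6.5) before and (4.1, 6.5) after, so it travelled √(1.6² + 0.0²) ≈ 1.6 units.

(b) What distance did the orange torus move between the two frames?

3.1

The orange torus moved from about (6.5, 4.6) to (3.9, 2.9), a distance of √(2.6² + 1.7²) ≈ 3.1.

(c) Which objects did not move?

the red cylinder and the cyan sphere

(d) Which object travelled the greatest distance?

the orange torus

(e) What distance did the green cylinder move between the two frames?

2.3

The green cylinder moved from about (1.5, 7.0) to (1.4, 4.7), a distance of √(0.1² + 2.3²) ≈ 2.3.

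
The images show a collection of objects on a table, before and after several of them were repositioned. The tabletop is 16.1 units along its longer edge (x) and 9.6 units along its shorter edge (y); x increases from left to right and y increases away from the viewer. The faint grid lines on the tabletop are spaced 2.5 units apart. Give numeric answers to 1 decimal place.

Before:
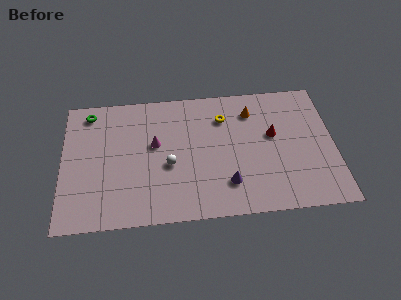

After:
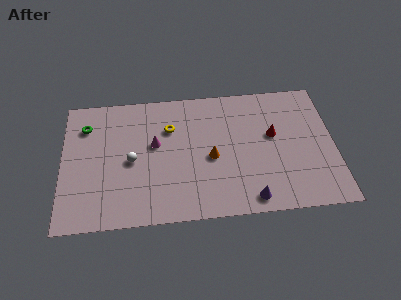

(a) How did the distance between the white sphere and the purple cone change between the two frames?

+3.9

They were about 3.8 units apart before and 7.7 after — 3.9 units further apart.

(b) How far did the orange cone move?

4.1

The orange cone was near (11.3, 7.5) before and (8.8, 4.3) after, so it travelled √(2.5² + 3.2²) ≈ 4.1 units.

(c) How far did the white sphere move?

2.3

From (6.3, 4.0) to (4.1, 4.5), the white sphere covered √(2.2² + 0.5²) ≈ 2.3 units.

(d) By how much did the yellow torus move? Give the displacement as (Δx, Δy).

(-3.2, -0.5)

From the two frames, the yellow torus sits at roughly (9.6, 7.2) before and (6.4, 6.7) after.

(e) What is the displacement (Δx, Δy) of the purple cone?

(1.3, -1.2)

The purple cone started near (9.7, 2.3) and ended near (11.0, 1.1).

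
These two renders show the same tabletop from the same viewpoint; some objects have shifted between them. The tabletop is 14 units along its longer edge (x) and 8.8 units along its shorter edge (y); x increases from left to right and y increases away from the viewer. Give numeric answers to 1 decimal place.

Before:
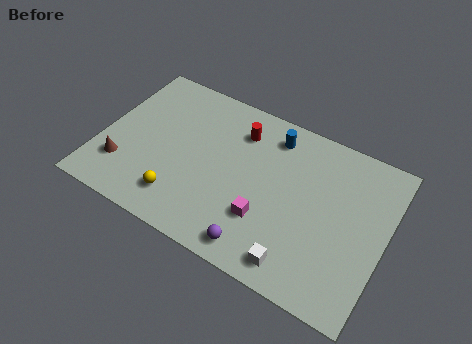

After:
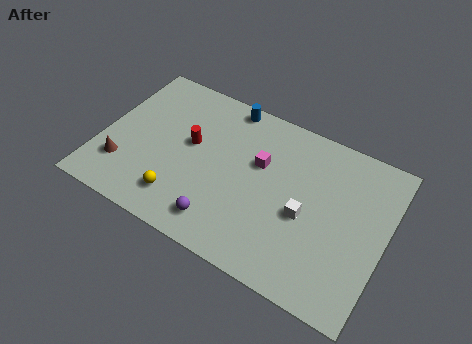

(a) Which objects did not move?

the brown cone and the yellow sphere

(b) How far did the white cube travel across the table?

2.6

The white cube was near (10.2, 1.2) before and (10.2, 3.8) after, so it travelled √(0.0² + 2.6²) ≈ 2.6 units.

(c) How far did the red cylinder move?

2.8

From (6.5, 6.8) to (4.3, 5.0), the red cylinder covered √(2.2² + 1.8²) ≈ 2.8 units.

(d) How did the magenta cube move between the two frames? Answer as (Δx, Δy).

(-0.7, 2.8)

The magenta cube started near (8.4, 2.7) and ended near (7.7, 5.5).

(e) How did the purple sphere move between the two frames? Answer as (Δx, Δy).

(-1.9, 0.4)

The purple sphere was at about (8.3, 1.1) and moved to about (6.4, 1.5).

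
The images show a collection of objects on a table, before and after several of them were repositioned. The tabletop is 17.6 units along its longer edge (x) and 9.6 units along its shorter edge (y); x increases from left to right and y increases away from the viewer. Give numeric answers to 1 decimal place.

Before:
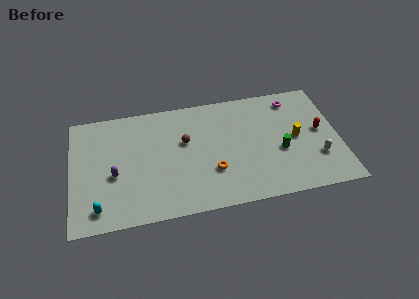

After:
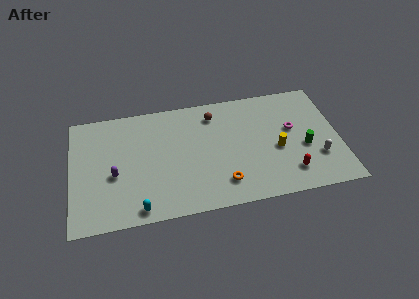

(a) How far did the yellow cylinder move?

1.5

The yellow cylinder moved from about (14.8, 4.8) to (13.5, 4.1), a distance of √(1.3² + 0.7²) ≈ 1.5.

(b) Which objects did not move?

the purple capsule and the white capsule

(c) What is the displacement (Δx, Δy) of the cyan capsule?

(2.6, -0.5)

The cyan capsule started near (1.7, 1.5) and ended near (4.3, 1.0).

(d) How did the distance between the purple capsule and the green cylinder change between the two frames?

+1.6

The distance was about 10.9 in the first image and 12.5 in the second, so they moved 1.6 units further apart.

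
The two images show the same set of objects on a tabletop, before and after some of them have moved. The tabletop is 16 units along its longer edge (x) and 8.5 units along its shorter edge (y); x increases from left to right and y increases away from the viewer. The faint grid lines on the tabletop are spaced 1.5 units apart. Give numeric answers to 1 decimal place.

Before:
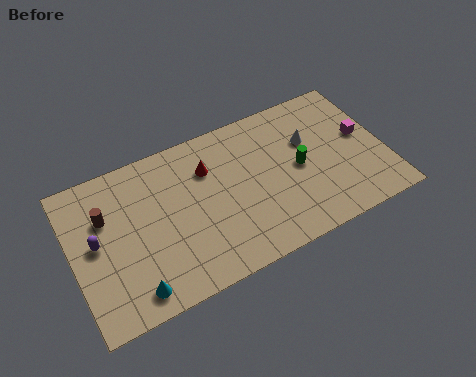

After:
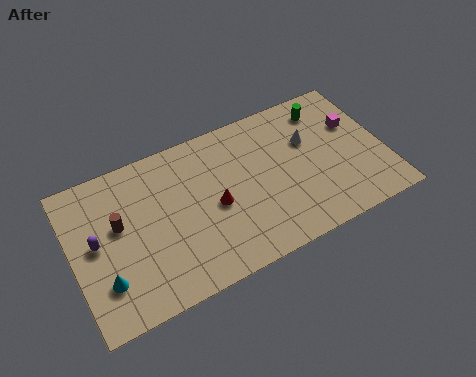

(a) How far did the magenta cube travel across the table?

0.9

From (15.0, 4.7) to (14.7, 5.5), the magenta cube covered √(0.3² + 0.8²) ≈ 0.9 units.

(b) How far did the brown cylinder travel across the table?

0.9

The brown cylinder was near (1.8, 5.7) before and (2.4, 5.0) after, so it travelled √(0.6² + 0.7²) ≈ 0.9 units.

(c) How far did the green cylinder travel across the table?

3.3

The green cylinder moved from about (11.6, 4.2) to (13.4, 7.0), a distance of √(1.8² + 2.8²) ≈ 3.3.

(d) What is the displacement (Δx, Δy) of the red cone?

(0.1, -2.2)

The red cone started near (7.1, 6.1) and ended near (7.2, 3.9).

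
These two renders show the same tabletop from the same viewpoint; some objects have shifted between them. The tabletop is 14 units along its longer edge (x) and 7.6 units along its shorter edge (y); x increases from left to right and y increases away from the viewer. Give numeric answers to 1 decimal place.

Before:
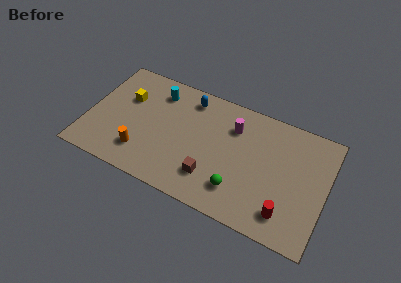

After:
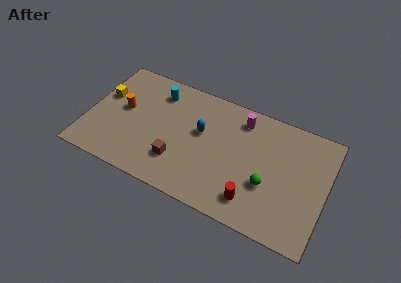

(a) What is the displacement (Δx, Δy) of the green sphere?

(1.6, 1.0)

From the two frames, the green sphere sits at roughly (9.1, 1.8) before and (10.7, 2.8) after.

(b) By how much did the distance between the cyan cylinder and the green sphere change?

+0.8

Before: roughly 6.8 units apart; after: 7.6. That's 0.8 units further apart.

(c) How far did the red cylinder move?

1.9

From (11.9, 1.5) to (10.0, 1.5), the red cylinder covered √(1.9² + 0.0²) ≈ 1.9 units.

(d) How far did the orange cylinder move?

2.8

The orange cylinder was near (3.4, 1.8) before and (2.0, 4.2) after, so it travelled √(1.4² + 2.4²) ≈ 2.8 units.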